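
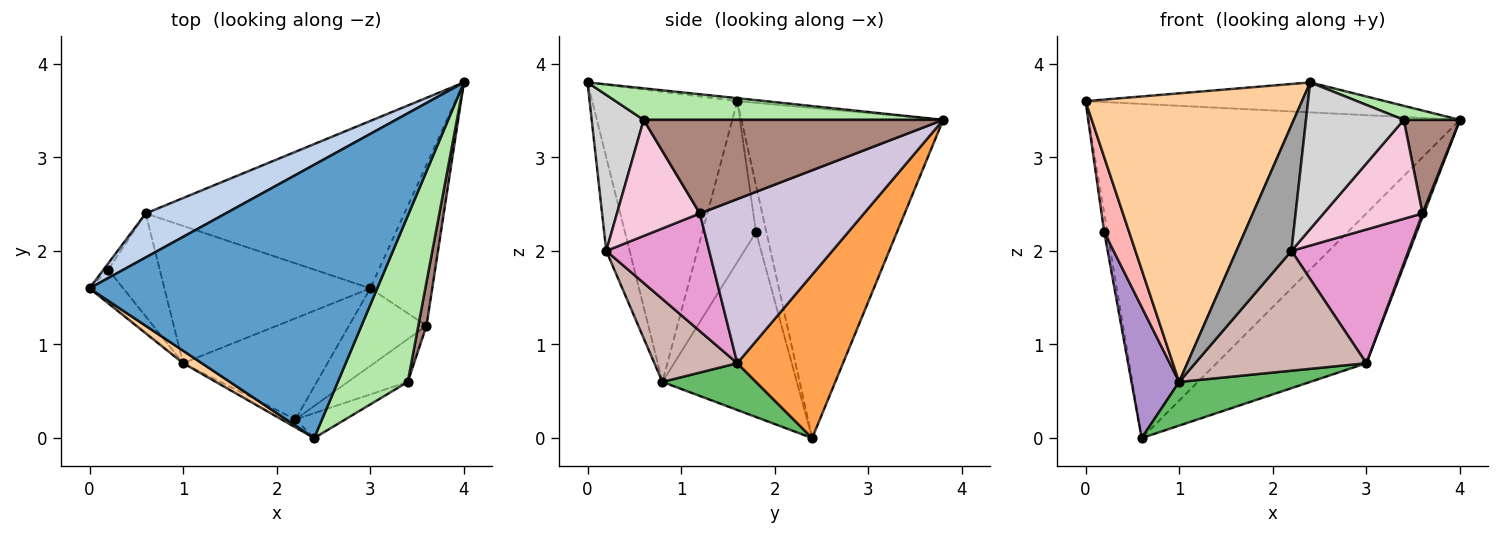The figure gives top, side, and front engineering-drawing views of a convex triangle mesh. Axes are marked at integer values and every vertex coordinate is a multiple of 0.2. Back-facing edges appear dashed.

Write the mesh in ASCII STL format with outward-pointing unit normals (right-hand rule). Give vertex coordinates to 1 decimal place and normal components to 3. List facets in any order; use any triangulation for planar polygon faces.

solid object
 facet normal -0.010 0.109 0.994
  outer loop
   vertex 2.4 0.0 3.8
   vertex 4.0 3.8 3.4
   vertex 0.0 1.6 3.6
  endloop
 endfacet
 facet normal -0.474 0.873 0.115
  outer loop
   vertex 0.6 2.4 0.0
   vertex 0.0 1.6 3.6
   vertex 4.0 3.8 3.4
  endloop
 endfacet
 facet normal 0.426 0.603 -0.674
  outer loop
   vertex 3.0 1.6 0.8
   vertex 0.6 2.4 0.0
   vertex 4.0 3.8 3.4
  endloop
 endfacet
 facet normal -0.556 -0.830 0.036
  outer loop
   vertex 1.0 0.8 0.6
   vertex 2.4 0.0 3.8
   vertex 0.0 1.6 3.6
  endloop
 endfacet
 facet normal 0.212 -0.296 -0.931
  outer loop
   vertex 1.0 0.8 0.6
   vertex 0.6 2.4 0.0
   vertex 3.0 1.6 0.8
  endloop
 endfacet
 facet normal 0.410 -0.077 0.909
  outer loop
   vertex 3.4 0.6 3.4
   vertex 4.0 3.8 3.4
   vertex 2.4 0.0 3.8
  endloop
 endfacet
 facet normal -0.953 0.286 -0.095
  outer loop
   vertex 0.2 1.8 2.2
   vertex 0.0 1.6 3.6
   vertex 0.6 2.4 0.0
  endloop
 endfacet
 facet normal -0.891 -0.414 -0.186
  outer loop
   vertex 0.2 1.8 2.2
   vertex 1.0 0.8 0.6
   vertex 0.0 1.6 3.6
  endloop
 endfacet
 facet normal -0.912 -0.323 -0.254
  outer loop
   vertex 0.2 1.8 2.2
   vertex 0.6 2.4 0.0
   vertex 1.0 0.8 0.6
  endloop
 endfacet
 facet normal 0.936 -0.008 -0.353
  outer loop
   vertex 3.6 1.2 2.4
   vertex 3.0 1.6 0.8
   vertex 4.0 3.8 3.4
  endloop
 endfacet
 facet normal 0.979 -0.184 0.086
  outer loop
   vertex 3.6 1.2 2.4
   vertex 4.0 3.8 3.4
   vertex 3.4 0.6 3.4
  endloop
 endfacet
 facet normal 0.347 -0.717 -0.605
  outer loop
   vertex 2.2 0.2 2.0
   vertex 1.0 0.8 0.6
   vertex 3.0 1.6 0.8
  endloop
 endfacet
 facet normal 0.606 -0.688 -0.399
  outer loop
   vertex 2.2 0.2 2.0
   vertex 3.0 1.6 0.8
   vertex 3.6 1.2 2.4
  endloop
 endfacet
 facet normal 0.610 -0.728 -0.315
  outer loop
   vertex 2.2 0.2 2.0
   vertex 3.6 1.2 2.4
   vertex 3.4 0.6 3.4
  endloop
 endfacet
 facet normal -0.391 -0.919 -0.059
  outer loop
   vertex 2.2 0.2 2.0
   vertex 2.4 0.0 3.8
   vertex 1.0 0.8 0.6
  endloop
 endfacet
 facet normal 0.464 -0.873 -0.149
  outer loop
   vertex 2.2 0.2 2.0
   vertex 3.4 0.6 3.4
   vertex 2.4 0.0 3.8
  endloop
 endfacet
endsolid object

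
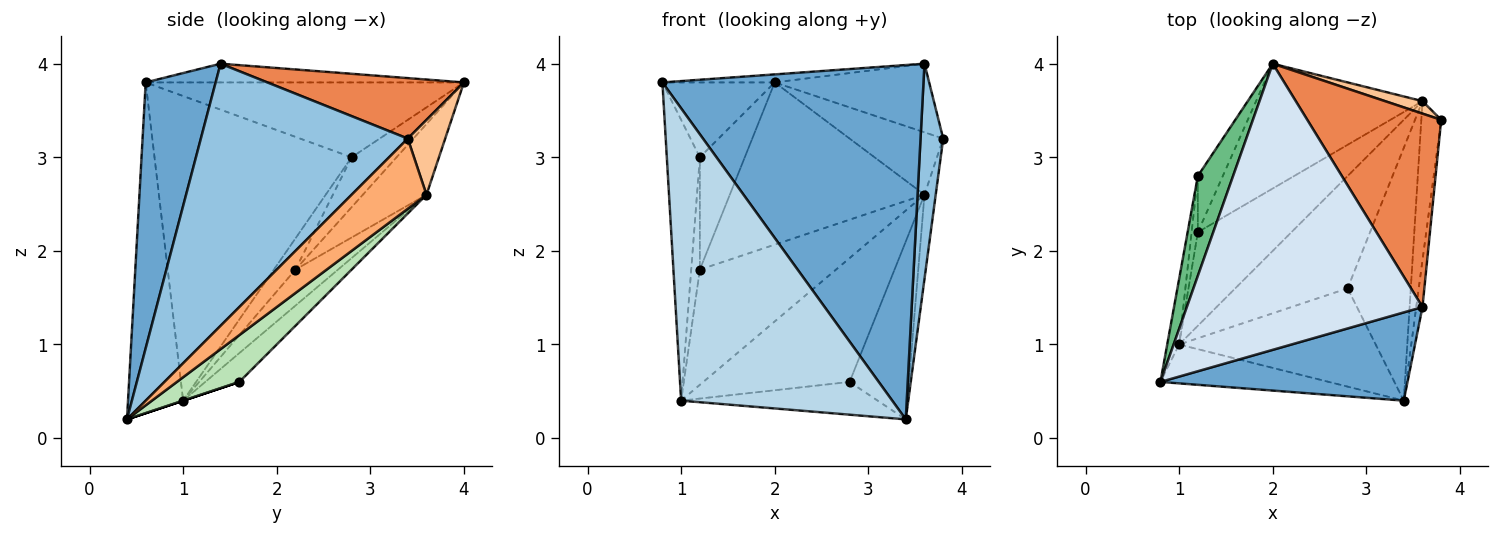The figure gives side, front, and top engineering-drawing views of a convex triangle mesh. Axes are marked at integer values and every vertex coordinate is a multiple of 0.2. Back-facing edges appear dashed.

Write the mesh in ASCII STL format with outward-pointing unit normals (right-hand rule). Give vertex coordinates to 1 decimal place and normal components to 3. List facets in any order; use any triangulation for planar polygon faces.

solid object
 facet normal 0.252 -0.939 0.234
  outer loop
   vertex 3.6 1.4 4.0
   vertex 0.8 0.6 3.8
   vertex 3.4 0.4 0.2
  endloop
 endfacet
 facet normal 0.994 -0.109 -0.024
  outer loop
   vertex 3.6 1.4 4.0
   vertex 3.4 0.4 0.2
   vertex 3.8 3.4 3.2
  endloop
 endfacet
 facet normal -0.251 -0.960 -0.128
  outer loop
   vertex 1.0 1.0 0.4
   vertex 3.4 0.4 0.2
   vertex 0.8 0.6 3.8
  endloop
 endfacet
 facet normal -0.079 0.028 0.996
  outer loop
   vertex 2.0 4.0 3.8
   vertex 0.8 0.6 3.8
   vertex 3.6 1.4 4.0
  endloop
 endfacet
 facet normal 0.392 0.308 0.867
  outer loop
   vertex 2.0 4.0 3.8
   vertex 3.6 1.4 4.0
   vertex 3.8 3.4 3.2
  endloop
 endfacet
 facet normal 0.952 0.143 -0.270
  outer loop
   vertex 3.6 3.6 2.6
   vertex 3.8 3.4 3.2
   vertex 3.4 0.4 0.2
  endloop
 endfacet
 facet normal 0.365 0.913 0.183
  outer loop
   vertex 3.6 3.6 2.6
   vertex 2.0 4.0 3.8
   vertex 3.8 3.4 3.2
  endloop
 endfacet
 facet normal -0.986 0.165 -0.039
  outer loop
   vertex 1.2 2.8 3.0
   vertex 1.0 1.0 0.4
   vertex 0.8 0.6 3.8
  endloop
 endfacet
 facet normal -0.862 0.304 0.406
  outer loop
   vertex 1.2 2.8 3.0
   vertex 0.8 0.6 3.8
   vertex 2.0 4.0 3.8
  endloop
 endfacet
 facet normal 0.000 0.316 -0.949
  outer loop
   vertex 2.8 1.6 0.6
   vertex 3.4 0.4 0.2
   vertex 1.0 1.0 0.4
  endloop
 endfacet
 facet normal 0.518 0.492 -0.699
  outer loop
   vertex 2.8 1.6 0.6
   vertex 3.6 3.6 2.6
   vertex 3.4 0.4 0.2
  endloop
 endfacet
 facet normal -0.170 0.730 -0.662
  outer loop
   vertex 2.8 1.6 0.6
   vertex 1.0 1.0 0.4
   vertex 3.6 3.6 2.6
  endloop
 endfacet
 facet normal -0.913 0.365 -0.183
  outer loop
   vertex 1.2 2.2 1.8
   vertex 1.0 1.0 0.4
   vertex 1.2 2.8 3.0
  endloop
 endfacet
 facet normal -0.667 0.667 -0.333
  outer loop
   vertex 1.2 2.2 1.8
   vertex 1.2 2.8 3.0
   vertex 2.0 4.0 3.8
  endloop
 endfacet
 facet normal -0.236 0.754 -0.613
  outer loop
   vertex 1.2 2.2 1.8
   vertex 3.6 3.6 2.6
   vertex 1.0 1.0 0.4
  endloop
 endfacet
 facet normal -0.251 0.767 -0.590
  outer loop
   vertex 1.2 2.2 1.8
   vertex 2.0 4.0 3.8
   vertex 3.6 3.6 2.6
  endloop
 endfacet
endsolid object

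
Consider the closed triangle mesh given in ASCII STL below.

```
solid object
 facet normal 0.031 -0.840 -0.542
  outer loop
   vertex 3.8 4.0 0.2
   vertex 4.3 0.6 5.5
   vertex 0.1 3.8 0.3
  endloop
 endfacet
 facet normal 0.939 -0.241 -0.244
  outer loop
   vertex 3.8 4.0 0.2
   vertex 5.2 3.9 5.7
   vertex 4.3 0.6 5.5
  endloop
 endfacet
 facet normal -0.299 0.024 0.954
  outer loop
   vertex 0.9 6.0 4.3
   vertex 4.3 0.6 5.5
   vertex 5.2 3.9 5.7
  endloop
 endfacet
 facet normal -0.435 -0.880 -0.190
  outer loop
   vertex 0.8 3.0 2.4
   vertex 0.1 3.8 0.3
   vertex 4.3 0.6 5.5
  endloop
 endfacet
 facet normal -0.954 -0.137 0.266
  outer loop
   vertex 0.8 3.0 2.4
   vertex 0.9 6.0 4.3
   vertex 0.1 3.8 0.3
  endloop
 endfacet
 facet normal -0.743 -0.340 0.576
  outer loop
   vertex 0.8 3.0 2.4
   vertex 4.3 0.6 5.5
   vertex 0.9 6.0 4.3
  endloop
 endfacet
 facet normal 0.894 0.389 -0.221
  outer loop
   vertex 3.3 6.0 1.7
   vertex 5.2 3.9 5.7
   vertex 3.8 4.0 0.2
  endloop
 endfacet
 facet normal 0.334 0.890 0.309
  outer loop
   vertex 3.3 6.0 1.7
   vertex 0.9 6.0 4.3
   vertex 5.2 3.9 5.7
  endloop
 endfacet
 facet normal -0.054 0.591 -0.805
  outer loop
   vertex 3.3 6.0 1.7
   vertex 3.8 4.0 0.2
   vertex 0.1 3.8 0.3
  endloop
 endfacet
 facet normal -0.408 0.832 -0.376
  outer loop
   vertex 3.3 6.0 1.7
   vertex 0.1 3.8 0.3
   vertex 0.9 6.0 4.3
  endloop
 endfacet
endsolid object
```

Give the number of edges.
15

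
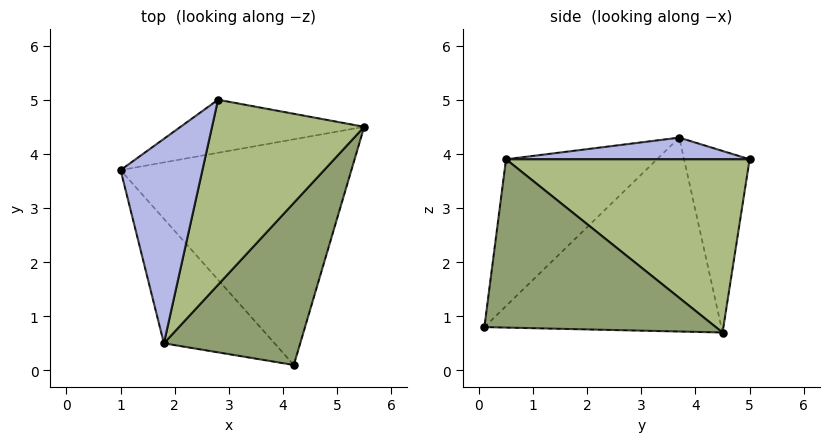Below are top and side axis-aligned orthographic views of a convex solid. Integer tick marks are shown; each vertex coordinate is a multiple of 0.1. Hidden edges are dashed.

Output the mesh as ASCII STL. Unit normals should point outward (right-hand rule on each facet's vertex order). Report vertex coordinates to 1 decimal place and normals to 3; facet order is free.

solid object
 facet normal -0.634 0.170 -0.755
  outer loop
   vertex 4.2 0.1 0.8
   vertex 1.0 3.7 4.3
   vertex 5.5 4.5 0.7
  endloop
 endfacet
 facet normal -0.561 0.602 -0.568
  outer loop
   vertex 2.8 5.0 3.9
   vertex 5.5 4.5 0.7
   vertex 1.0 3.7 4.3
  endloop
 endfacet
 facet normal -0.792 -0.123 -0.597
  outer loop
   vertex 1.8 0.5 3.9
   vertex 1.0 3.7 4.3
   vertex 4.2 0.1 0.8
  endloop
 endfacet
 facet normal 0.255 -0.057 0.965
  outer loop
   vertex 1.8 0.5 3.9
   vertex 2.8 5.0 3.9
   vertex 1.0 3.7 4.3
  endloop
 endfacet
 facet normal 0.760 -0.210 0.615
  outer loop
   vertex 1.8 0.5 3.9
   vertex 4.2 0.1 0.8
   vertex 5.5 4.5 0.7
  endloop
 endfacet
 facet normal 0.741 -0.165 0.651
  outer loop
   vertex 1.8 0.5 3.9
   vertex 5.5 4.5 0.7
   vertex 2.8 5.0 3.9
  endloop
 endfacet
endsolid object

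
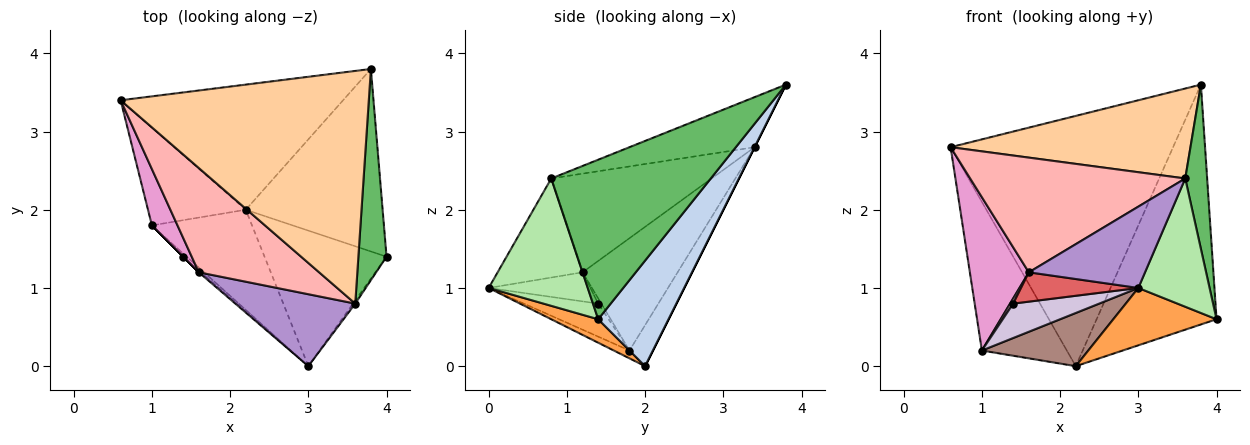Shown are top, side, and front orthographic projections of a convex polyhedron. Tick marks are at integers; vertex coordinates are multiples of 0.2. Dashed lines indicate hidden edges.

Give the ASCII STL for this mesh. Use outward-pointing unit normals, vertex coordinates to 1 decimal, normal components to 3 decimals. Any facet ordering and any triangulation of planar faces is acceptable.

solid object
 facet normal 0.000 0.894 -0.447
  outer loop
   vertex 2.2 2.0 0.0
   vertex 0.6 3.4 2.8
   vertex 3.8 3.8 3.6
  endloop
 endfacet
 facet normal 0.423 0.721 -0.549
  outer loop
   vertex 2.2 2.0 0.0
   vertex 3.8 3.8 3.6
   vertex 4.0 1.4 0.6
  endloop
 endfacet
 facet normal 0.174 -0.384 -0.907
  outer loop
   vertex 2.2 2.0 0.0
   vertex 4.0 1.4 0.6
   vertex 3.0 0.0 1.0
  endloop
 endfacet
 facet normal -0.185 -0.354 0.917
  outer loop
   vertex 3.6 0.8 2.4
   vertex 3.8 3.8 3.6
   vertex 0.6 3.4 2.8
  endloop
 endfacet
 facet normal 0.976 -0.134 0.172
  outer loop
   vertex 3.6 0.8 2.4
   vertex 4.0 1.4 0.6
   vertex 3.8 3.8 3.6
  endloop
 endfacet
 facet normal 0.812 -0.584 -0.014
  outer loop
   vertex 3.6 0.8 2.4
   vertex 3.0 0.0 1.0
   vertex 4.0 1.4 0.6
  endloop
 endfacet
 facet normal -0.654 -0.755 -0.050
  outer loop
   vertex 1.6 1.2 1.2
   vertex 1.4 1.4 0.8
   vertex 3.0 0.0 1.0
  endloop
 endfacet
 facet normal -0.483 -0.648 0.589
  outer loop
   vertex 1.6 1.2 1.2
   vertex 3.6 0.8 2.4
   vertex 0.6 3.4 2.8
  endloop
 endfacet
 facet normal -0.480 -0.657 0.581
  outer loop
   vertex 1.6 1.2 1.2
   vertex 3.0 0.0 1.0
   vertex 3.6 0.8 2.4
  endloop
 endfacet
 facet normal -0.652 -0.755 -0.069
  outer loop
   vertex 1.0 1.8 0.2
   vertex 3.0 0.0 1.0
   vertex 1.4 1.4 0.8
  endloop
 endfacet
 facet normal -0.069 -0.468 -0.881
  outer loop
   vertex 1.0 1.8 0.2
   vertex 2.2 2.0 0.0
   vertex 3.0 0.0 1.0
  endloop
 endfacet
 facet normal -0.225 0.814 -0.536
  outer loop
   vertex 1.0 1.8 0.2
   vertex 0.6 3.4 2.8
   vertex 2.2 2.0 0.0
  endloop
 endfacet
 facet normal -0.834 -0.517 0.190
  outer loop
   vertex 1.0 1.8 0.2
   vertex 1.6 1.2 1.2
   vertex 0.6 3.4 2.8
  endloop
 endfacet
 facet normal -0.707 -0.707 0.000
  outer loop
   vertex 1.0 1.8 0.2
   vertex 1.4 1.4 0.8
   vertex 1.6 1.2 1.2
  endloop
 endfacet
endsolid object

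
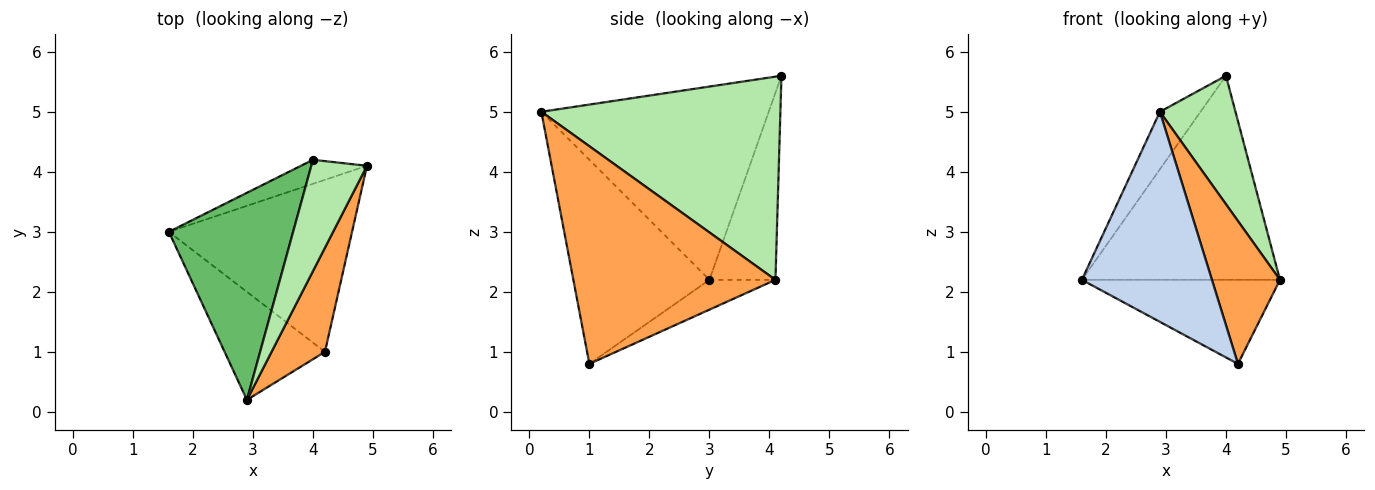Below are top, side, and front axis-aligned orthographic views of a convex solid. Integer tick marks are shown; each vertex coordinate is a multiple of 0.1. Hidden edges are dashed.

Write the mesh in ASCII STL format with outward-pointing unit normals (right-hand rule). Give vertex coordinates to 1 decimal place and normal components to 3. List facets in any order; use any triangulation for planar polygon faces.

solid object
 facet normal -0.145 0.434 -0.889
  outer loop
   vertex 4.2 1.0 0.8
   vertex 1.6 3.0 2.2
   vertex 4.9 4.1 2.2
  endloop
 endfacet
 facet normal -0.681 -0.651 -0.335
  outer loop
   vertex 4.2 1.0 0.8
   vertex 2.9 0.2 5.0
   vertex 1.6 3.0 2.2
  endloop
 endfacet
 facet normal 0.923 -0.311 0.227
  outer loop
   vertex 4.2 1.0 0.8
   vertex 4.9 4.1 2.2
   vertex 2.9 0.2 5.0
  endloop
 endfacet
 facet normal -0.314 0.943 -0.111
  outer loop
   vertex 4.0 4.2 5.6
   vertex 4.9 4.1 2.2
   vertex 1.6 3.0 2.2
  endloop
 endfacet
 facet normal -0.832 0.149 0.535
  outer loop
   vertex 4.0 4.2 5.6
   vertex 1.6 3.0 2.2
   vertex 2.9 0.2 5.0
  endloop
 endfacet
 facet normal 0.923 -0.292 0.253
  outer loop
   vertex 4.0 4.2 5.6
   vertex 2.9 0.2 5.0
   vertex 4.9 4.1 2.2
  endloop
 endfacet
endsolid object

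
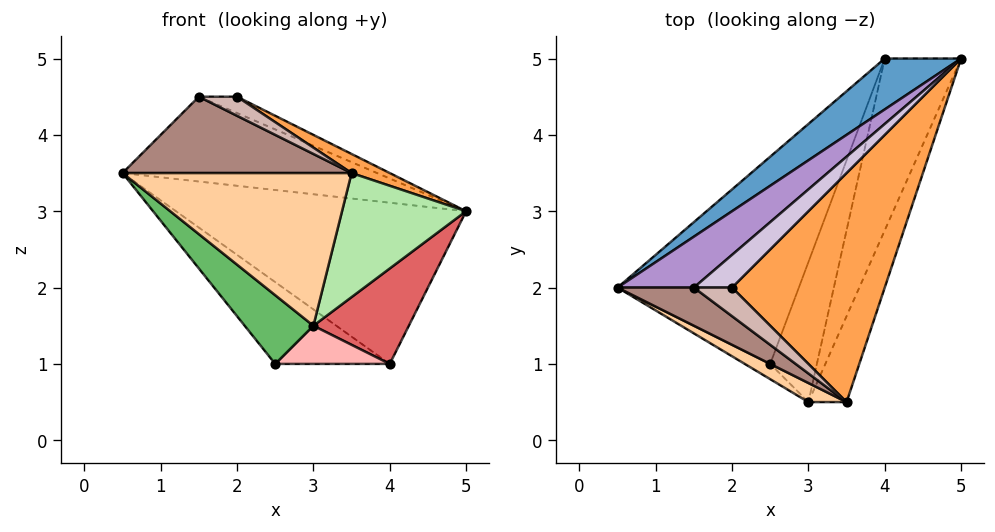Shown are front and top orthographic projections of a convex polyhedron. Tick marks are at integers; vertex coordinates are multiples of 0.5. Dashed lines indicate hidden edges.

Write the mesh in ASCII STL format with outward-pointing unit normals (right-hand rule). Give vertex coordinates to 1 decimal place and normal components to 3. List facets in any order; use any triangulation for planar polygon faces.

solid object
 facet normal -0.516 0.817 0.258
  outer loop
   vertex 4.0 5.0 1.0
   vertex 0.5 2.0 3.5
   vertex 5.0 5.0 3.0
  endloop
 endfacet
 facet normal -0.700 0.262 -0.665
  outer loop
   vertex 4.0 5.0 1.0
   vertex 2.5 1.0 1.0
   vertex 0.5 2.0 3.5
  endloop
 endfacet
 facet normal 0.503 -0.072 0.862
  outer loop
   vertex 2.0 2.0 4.5
   vertex 3.5 0.5 3.5
   vertex 5.0 5.0 3.0
  endloop
 endfacet
 facet normal -0.444 -0.889 0.111
  outer loop
   vertex 3.0 0.5 1.5
   vertex 3.5 0.5 3.5
   vertex 0.5 2.0 3.5
  endloop
 endfacet
 facet normal -0.605 -0.777 -0.173
  outer loop
   vertex 3.0 0.5 1.5
   vertex 0.5 2.0 3.5
   vertex 2.5 1.0 1.0
  endloop
 endfacet
 facet normal 0.916 -0.331 -0.229
  outer loop
   vertex 3.0 0.5 1.5
   vertex 5.0 5.0 3.0
   vertex 3.5 0.5 3.5
  endloop
 endfacet
 facet normal 0.868 -0.241 -0.434
  outer loop
   vertex 3.0 0.5 1.5
   vertex 4.0 5.0 1.0
   vertex 5.0 5.0 3.0
  endloop
 endfacet
 facet normal 0.574 -0.215 -0.790
  outer loop
   vertex 3.0 0.5 1.5
   vertex 2.5 1.0 1.0
   vertex 4.0 5.0 1.0
  endloop
 endfacet
 facet normal -0.457 0.762 0.457
  outer loop
   vertex 1.5 2.0 4.5
   vertex 5.0 5.0 3.0
   vertex 0.5 2.0 3.5
  endloop
 endfacet
 facet normal 0.000 0.447 0.894
  outer loop
   vertex 1.5 2.0 4.5
   vertex 2.0 2.0 4.5
   vertex 5.0 5.0 3.0
  endloop
 endfacet
 facet normal -0.408 -0.816 0.408
  outer loop
   vertex 1.5 2.0 4.5
   vertex 0.5 2.0 3.5
   vertex 3.5 0.5 3.5
  endloop
 endfacet
 facet normal 0.000 -0.555 0.832
  outer loop
   vertex 1.5 2.0 4.5
   vertex 3.5 0.5 3.5
   vertex 2.0 2.0 4.5
  endloop
 endfacet
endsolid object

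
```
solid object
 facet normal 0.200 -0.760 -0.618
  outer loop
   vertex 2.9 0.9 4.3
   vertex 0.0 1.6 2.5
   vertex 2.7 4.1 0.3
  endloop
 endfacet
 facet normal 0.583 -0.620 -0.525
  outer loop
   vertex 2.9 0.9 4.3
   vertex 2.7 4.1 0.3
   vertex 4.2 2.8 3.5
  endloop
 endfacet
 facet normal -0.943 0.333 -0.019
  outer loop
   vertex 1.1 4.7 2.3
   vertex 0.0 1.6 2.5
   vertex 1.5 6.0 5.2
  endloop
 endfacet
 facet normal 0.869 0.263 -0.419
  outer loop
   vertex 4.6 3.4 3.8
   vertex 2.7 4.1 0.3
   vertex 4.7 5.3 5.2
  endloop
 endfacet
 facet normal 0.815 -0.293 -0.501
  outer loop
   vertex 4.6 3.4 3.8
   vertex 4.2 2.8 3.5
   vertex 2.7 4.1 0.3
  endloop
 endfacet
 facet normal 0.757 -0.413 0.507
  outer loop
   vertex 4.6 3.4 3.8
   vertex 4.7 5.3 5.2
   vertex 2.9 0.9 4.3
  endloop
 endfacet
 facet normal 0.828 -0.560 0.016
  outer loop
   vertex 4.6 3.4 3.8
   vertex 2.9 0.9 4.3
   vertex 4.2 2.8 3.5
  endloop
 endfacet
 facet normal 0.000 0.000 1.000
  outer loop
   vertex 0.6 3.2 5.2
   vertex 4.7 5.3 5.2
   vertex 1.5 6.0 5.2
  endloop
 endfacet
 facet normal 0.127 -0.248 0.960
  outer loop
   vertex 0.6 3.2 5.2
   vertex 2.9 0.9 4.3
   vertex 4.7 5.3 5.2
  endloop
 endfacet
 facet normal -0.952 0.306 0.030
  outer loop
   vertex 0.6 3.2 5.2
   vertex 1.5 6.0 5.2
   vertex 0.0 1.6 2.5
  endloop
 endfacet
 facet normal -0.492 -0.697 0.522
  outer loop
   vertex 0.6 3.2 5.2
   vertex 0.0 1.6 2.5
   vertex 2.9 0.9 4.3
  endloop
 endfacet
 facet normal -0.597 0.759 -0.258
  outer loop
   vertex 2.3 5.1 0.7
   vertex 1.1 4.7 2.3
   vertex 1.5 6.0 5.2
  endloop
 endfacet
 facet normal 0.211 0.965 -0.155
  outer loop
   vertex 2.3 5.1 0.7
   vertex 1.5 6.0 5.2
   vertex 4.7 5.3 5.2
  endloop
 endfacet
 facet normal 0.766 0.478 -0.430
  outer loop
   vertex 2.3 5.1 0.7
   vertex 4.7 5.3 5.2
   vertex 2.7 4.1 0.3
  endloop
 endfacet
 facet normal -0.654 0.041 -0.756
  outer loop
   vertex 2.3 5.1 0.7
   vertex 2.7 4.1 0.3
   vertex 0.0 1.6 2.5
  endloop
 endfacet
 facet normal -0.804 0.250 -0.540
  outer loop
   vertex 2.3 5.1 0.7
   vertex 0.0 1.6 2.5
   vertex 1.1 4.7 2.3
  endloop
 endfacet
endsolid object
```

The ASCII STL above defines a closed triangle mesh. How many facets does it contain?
16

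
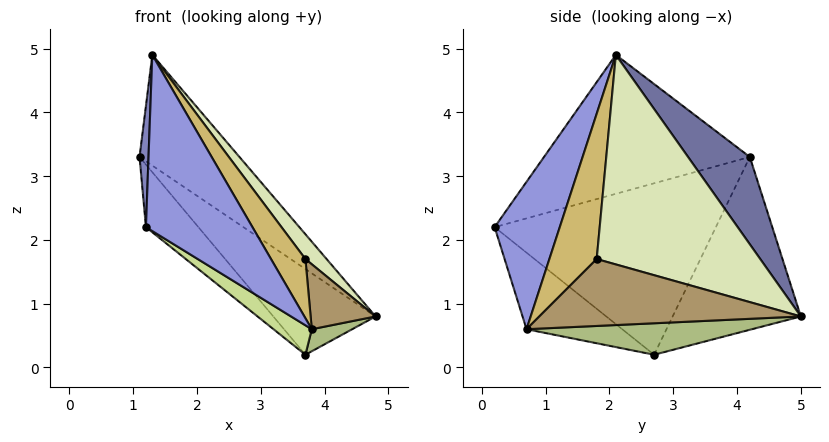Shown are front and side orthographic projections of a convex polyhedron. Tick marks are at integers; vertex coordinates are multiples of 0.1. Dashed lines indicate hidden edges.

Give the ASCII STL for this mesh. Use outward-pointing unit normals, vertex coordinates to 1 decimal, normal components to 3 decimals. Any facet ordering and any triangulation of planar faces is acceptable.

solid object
 facet normal 0.363 0.586 0.724
  outer loop
   vertex 1.3 2.1 4.9
   vertex 4.8 5.0 0.8
   vertex 1.1 4.2 3.3
  endloop
 endfacet
 facet normal -0.997 -0.043 0.068
  outer loop
   vertex 1.3 2.1 4.9
   vertex 1.1 4.2 3.3
   vertex 1.2 0.2 2.2
  endloop
 endfacet
 facet normal 0.451 -0.738 0.502
  outer loop
   vertex 3.8 0.7 0.6
   vertex 1.3 2.1 4.9
   vertex 1.2 0.2 2.2
  endloop
 endfacet
 facet normal -0.565 0.450 -0.692
  outer loop
   vertex 3.7 2.7 0.2
   vertex 1.1 4.2 3.3
   vertex 4.8 5.0 0.8
  endloop
 endfacet
 facet normal -0.713 0.169 -0.680
  outer loop
   vertex 3.7 2.7 0.2
   vertex 1.2 0.2 2.2
   vertex 1.1 4.2 3.3
  endloop
 endfacet
 facet normal 0.653 -0.117 -0.748
  outer loop
   vertex 3.7 2.7 0.2
   vertex 4.8 5.0 0.8
   vertex 3.8 0.7 0.6
  endloop
 endfacet
 facet normal -0.487 -0.195 -0.852
  outer loop
   vertex 3.7 2.7 0.2
   vertex 3.8 0.7 0.6
   vertex 1.2 0.2 2.2
  endloop
 endfacet
 facet normal 0.791 -0.102 0.603
  outer loop
   vertex 3.7 1.8 1.7
   vertex 4.8 5.0 0.8
   vertex 1.3 2.1 4.9
  endloop
 endfacet
 facet normal 0.922 -0.229 0.313
  outer loop
   vertex 3.7 1.8 1.7
   vertex 3.8 0.7 0.6
   vertex 4.8 5.0 0.8
  endloop
 endfacet
 facet normal 0.674 -0.491 0.552
  outer loop
   vertex 3.7 1.8 1.7
   vertex 1.3 2.1 4.9
   vertex 3.8 0.7 0.6
  endloop
 endfacet
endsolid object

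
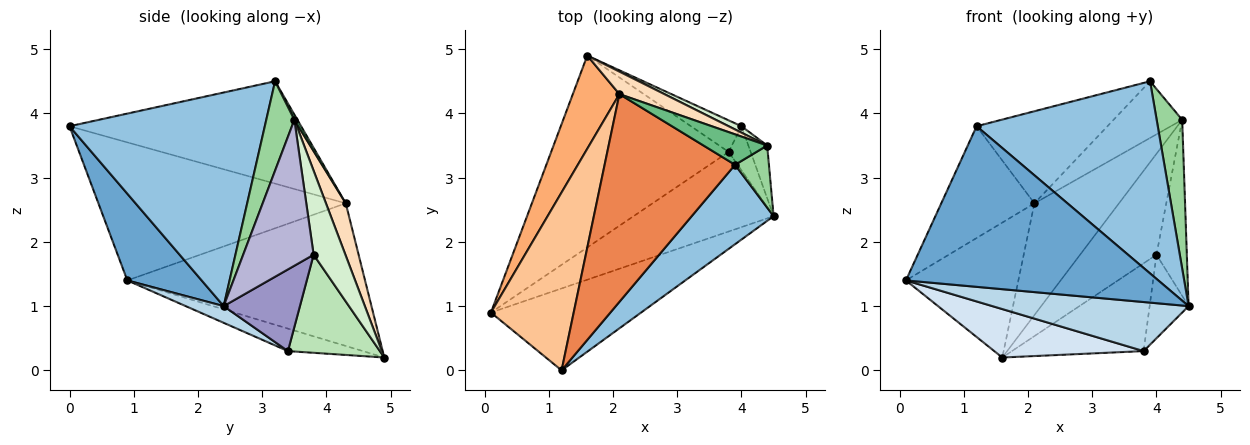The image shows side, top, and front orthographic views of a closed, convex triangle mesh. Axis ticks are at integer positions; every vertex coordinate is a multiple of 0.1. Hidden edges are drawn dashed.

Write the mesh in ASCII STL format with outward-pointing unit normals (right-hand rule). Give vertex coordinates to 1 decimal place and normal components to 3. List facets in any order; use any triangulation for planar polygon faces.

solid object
 facet normal 0.254 -0.862 -0.439
  outer loop
   vertex 1.2 0.0 3.8
   vertex 0.1 0.9 1.4
   vertex 4.5 2.4 1.0
  endloop
 endfacet
 facet normal 0.706 -0.655 0.271
  outer loop
   vertex 1.2 0.0 3.8
   vertex 4.5 2.4 1.0
   vertex 3.9 3.2 4.5
  endloop
 endfacet
 facet normal 0.101 -0.522 -0.847
  outer loop
   vertex 3.8 3.4 0.3
   vertex 4.5 2.4 1.0
   vertex 0.1 0.9 1.4
  endloop
 endfacet
 facet normal -0.122 -0.243 -0.962
  outer loop
   vertex 3.8 3.4 0.3
   vertex 0.1 0.9 1.4
   vertex 1.6 4.9 0.2
  endloop
 endfacet
 facet normal -0.583 0.329 0.743
  outer loop
   vertex 2.1 4.3 2.6
   vertex 1.2 0.0 3.8
   vertex 3.9 3.2 4.5
  endloop
 endfacet
 facet normal -0.867 0.410 0.283
  outer loop
   vertex 2.1 4.3 2.6
   vertex 1.6 4.9 0.2
   vertex 0.1 0.9 1.4
  endloop
 endfacet
 facet normal -0.816 0.307 0.489
  outer loop
   vertex 2.1 4.3 2.6
   vertex 0.1 0.9 1.4
   vertex 1.2 0.0 3.8
  endloop
 endfacet
 facet normal 0.224 0.956 0.192
  outer loop
   vertex 4.4 3.5 3.9
   vertex 1.6 4.9 0.2
   vertex 2.1 4.3 2.6
  endloop
 endfacet
 facet normal 0.039 0.880 0.473
  outer loop
   vertex 4.4 3.5 3.9
   vertex 2.1 4.3 2.6
   vertex 3.9 3.2 4.5
  endloop
 endfacet
 facet normal 0.713 -0.647 0.270
  outer loop
   vertex 4.4 3.5 3.9
   vertex 3.9 3.2 4.5
   vertex 4.5 2.4 1.0
  endloop
 endfacet
 facet normal 0.549 0.786 -0.283
  outer loop
   vertex 4.0 3.8 1.8
   vertex 3.8 3.4 0.3
   vertex 1.6 4.9 0.2
  endloop
 endfacet
 facet normal 0.383 0.922 0.059
  outer loop
   vertex 4.0 3.8 1.8
   vertex 1.6 4.9 0.2
   vertex 4.4 3.5 3.9
  endloop
 endfacet
 facet normal 0.866 0.443 -0.233
  outer loop
   vertex 4.0 3.8 1.8
   vertex 4.5 2.4 1.0
   vertex 3.8 3.4 0.3
  endloop
 endfacet
 facet normal 0.912 0.393 -0.118
  outer loop
   vertex 4.0 3.8 1.8
   vertex 4.4 3.5 3.9
   vertex 4.5 2.4 1.0
  endloop
 endfacet
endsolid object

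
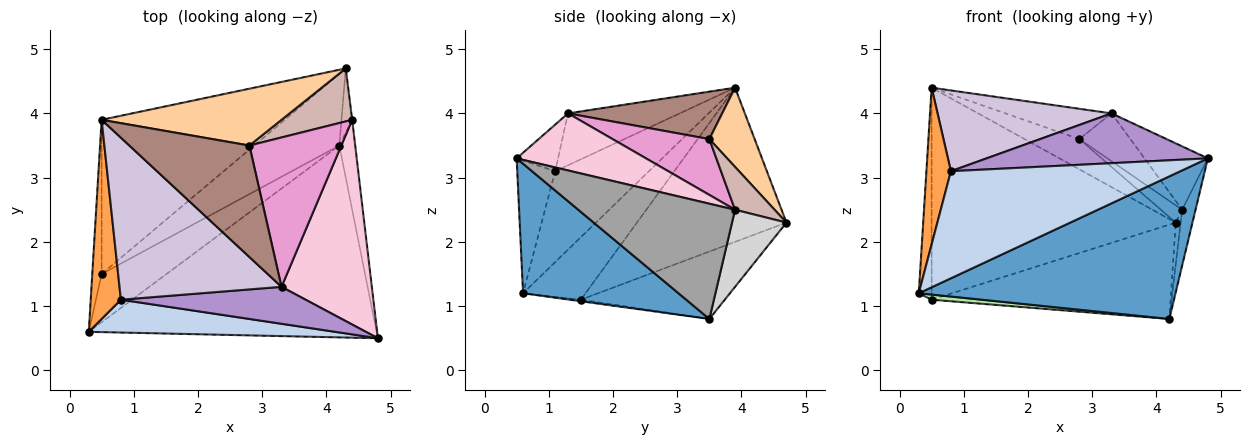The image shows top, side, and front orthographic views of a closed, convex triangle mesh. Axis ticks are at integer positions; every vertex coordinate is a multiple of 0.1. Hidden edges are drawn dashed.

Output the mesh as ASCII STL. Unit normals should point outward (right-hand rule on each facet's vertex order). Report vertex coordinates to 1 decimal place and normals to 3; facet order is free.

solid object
 facet normal 0.340 -0.561 -0.755
  outer loop
   vertex 4.2 3.5 0.8
   vertex 4.8 0.5 3.3
   vertex 0.3 0.6 1.2
  endloop
 endfacet
 facet normal -0.156 -0.944 0.290
  outer loop
   vertex 0.8 1.1 3.1
   vertex 0.3 0.6 1.2
   vertex 4.8 0.5 3.3
  endloop
 endfacet
 facet normal -0.921 -0.241 0.306
  outer loop
   vertex 0.8 1.1 3.1
   vertex 0.5 3.9 4.4
   vertex 0.3 0.6 1.2
  endloop
 endfacet
 facet normal 0.362 0.438 0.823
  outer loop
   vertex 2.8 3.5 3.6
   vertex 4.3 4.7 2.3
   vertex 0.5 3.9 4.4
  endloop
 endfacet
 facet normal -0.969 0.199 -0.145
  outer loop
   vertex 0.5 1.5 1.1
   vertex 0.3 0.6 1.2
   vertex 0.5 3.9 4.4
  endloop
 endfacet
 facet normal -0.024 -0.105 -0.994
  outer loop
   vertex 0.5 1.5 1.1
   vertex 4.2 3.5 0.8
   vertex 0.3 0.6 1.2
  endloop
 endfacet
 facet normal -0.444 0.725 -0.527
  outer loop
   vertex 0.5 1.5 1.1
   vertex 0.5 3.9 4.4
   vertex 4.3 4.7 2.3
  endloop
 endfacet
 facet normal -0.432 0.718 -0.546
  outer loop
   vertex 0.5 1.5 1.1
   vertex 4.3 4.7 2.3
   vertex 4.2 3.5 0.8
  endloop
 endfacet
 facet normal -0.149 -0.794 0.589
  outer loop
   vertex 3.3 1.3 4.0
   vertex 0.8 1.1 3.1
   vertex 4.8 0.5 3.3
  endloop
 endfacet
 facet normal -0.275 -0.429 0.860
  outer loop
   vertex 3.3 1.3 4.0
   vertex 0.5 3.9 4.4
   vertex 0.8 1.1 3.1
  endloop
 endfacet
 facet normal 0.356 0.245 0.902
  outer loop
   vertex 3.3 1.3 4.0
   vertex 2.8 3.5 3.6
   vertex 0.5 3.9 4.4
  endloop
 endfacet
 facet normal 0.499 0.268 0.824
  outer loop
   vertex 4.4 3.9 2.5
   vertex 4.3 4.7 2.3
   vertex 2.8 3.5 3.6
  endloop
 endfacet
 facet normal 0.501 0.264 0.824
  outer loop
   vertex 4.4 3.9 2.5
   vertex 2.8 3.5 3.6
   vertex 3.3 1.3 4.0
  endloop
 endfacet
 facet normal 0.517 0.253 0.818
  outer loop
   vertex 4.4 3.9 2.5
   vertex 3.3 1.3 4.0
   vertex 4.8 0.5 3.3
  endloop
 endfacet
 facet normal 0.987 0.084 -0.136
  outer loop
   vertex 4.4 3.9 2.5
   vertex 4.8 0.5 3.3
   vertex 4.2 3.5 0.8
  endloop
 endfacet
 facet normal 0.987 0.089 -0.137
  outer loop
   vertex 4.4 3.9 2.5
   vertex 4.2 3.5 0.8
   vertex 4.3 4.7 2.3
  endloop
 endfacet
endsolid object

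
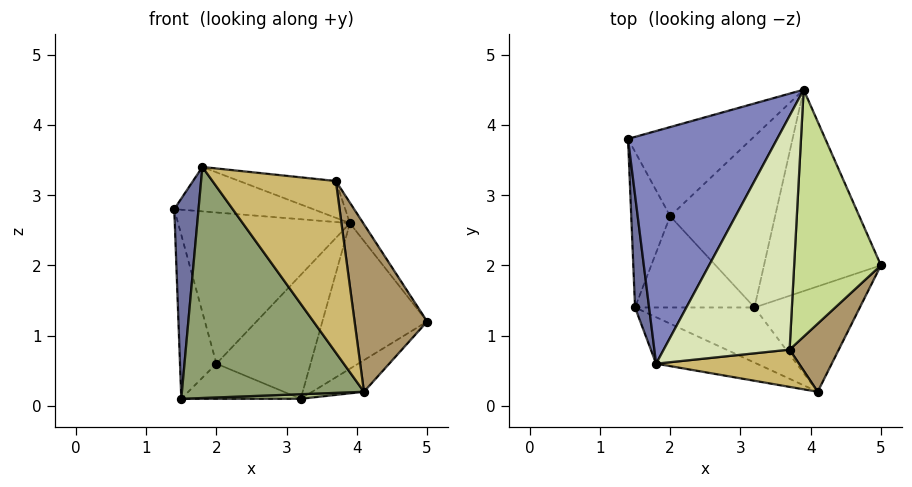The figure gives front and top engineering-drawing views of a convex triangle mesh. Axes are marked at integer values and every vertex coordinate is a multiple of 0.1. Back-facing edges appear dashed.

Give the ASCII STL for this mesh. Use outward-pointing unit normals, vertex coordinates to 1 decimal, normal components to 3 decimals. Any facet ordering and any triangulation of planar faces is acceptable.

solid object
 facet normal -0.992 -0.112 0.063
  outer loop
   vertex 1.5 1.4 0.1
   vertex 1.8 0.6 3.4
   vertex 1.4 3.8 2.8
  endloop
 endfacet
 facet normal 0.026 0.187 0.982
  outer loop
   vertex 3.9 4.5 2.6
   vertex 1.4 3.8 2.8
   vertex 1.8 0.6 3.4
  endloop
 endfacet
 facet normal 0.287 0.561 -0.776
  outer loop
   vertex 3.9 4.5 2.6
   vertex 5.0 2.0 1.2
   vertex 3.2 1.4 0.1
  endloop
 endfacet
 facet normal 0.440 0.258 -0.860
  outer loop
   vertex 4.1 0.2 0.2
   vertex 3.2 1.4 0.1
   vertex 5.0 2.0 1.2
  endloop
 endfacet
 facet normal -0.406 -0.896 -0.180
  outer loop
   vertex 4.1 0.2 0.2
   vertex 1.8 0.6 3.4
   vertex 1.5 1.4 0.1
  endloop
 endfacet
 facet normal 0.000 -0.083 -0.997
  outer loop
   vertex 4.1 0.2 0.2
   vertex 1.5 1.4 0.1
   vertex 3.2 1.4 0.1
  endloop
 endfacet
 facet normal 0.824 0.047 0.564
  outer loop
   vertex 3.7 0.8 3.2
   vertex 5.0 2.0 1.2
   vertex 3.9 4.5 2.6
  endloop
 endfacet
 facet normal 0.087 0.155 0.984
  outer loop
   vertex 3.7 0.8 3.2
   vertex 3.9 4.5 2.6
   vertex 1.8 0.6 3.4
  endloop
 endfacet
 facet normal 0.820 -0.530 0.215
  outer loop
   vertex 3.7 0.8 3.2
   vertex 4.1 0.2 0.2
   vertex 5.0 2.0 1.2
  endloop
 endfacet
 facet normal 0.124 -0.970 0.210
  outer loop
   vertex 3.7 0.8 3.2
   vertex 1.8 0.6 3.4
   vertex 4.1 0.2 0.2
  endloop
 endfacet
 facet normal 0.000 0.359 -0.933
  outer loop
   vertex 2.0 2.7 0.6
   vertex 3.2 1.4 0.1
   vertex 1.5 1.4 0.1
  endloop
 endfacet
 facet normal 0.285 0.562 -0.777
  outer loop
   vertex 2.0 2.7 0.6
   vertex 3.9 4.5 2.6
   vertex 3.2 1.4 0.1
  endloop
 endfacet
 facet normal -0.767 0.465 -0.442
  outer loop
   vertex 2.0 2.7 0.6
   vertex 1.5 1.4 0.1
   vertex 1.4 3.8 2.8
  endloop
 endfacet
 facet normal -0.271 0.829 -0.489
  outer loop
   vertex 2.0 2.7 0.6
   vertex 1.4 3.8 2.8
   vertex 3.9 4.5 2.6
  endloop
 endfacet
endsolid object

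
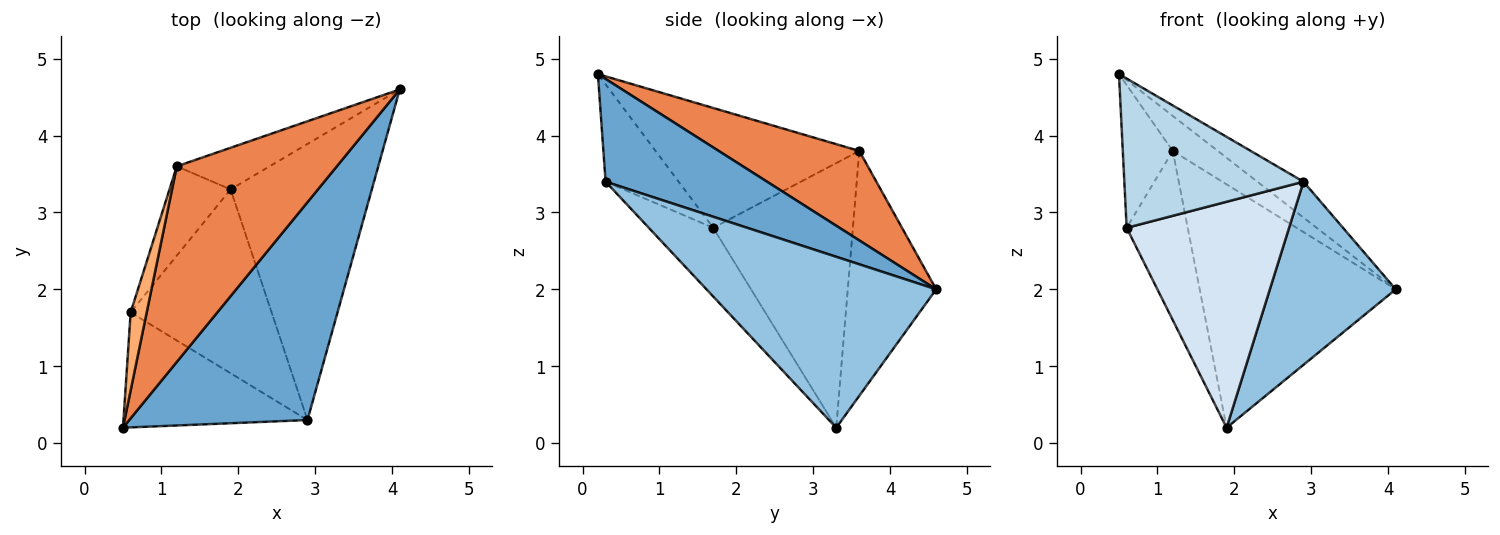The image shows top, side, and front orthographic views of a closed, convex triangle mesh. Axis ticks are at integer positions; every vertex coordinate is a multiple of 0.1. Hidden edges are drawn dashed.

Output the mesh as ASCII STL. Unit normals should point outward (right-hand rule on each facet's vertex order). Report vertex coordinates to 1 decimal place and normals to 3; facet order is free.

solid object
 facet normal 0.494 0.141 0.858
  outer loop
   vertex 2.9 0.3 3.4
   vertex 4.1 4.6 2.0
   vertex 0.5 0.2 4.8
  endloop
 endfacet
 facet normal 0.710 -0.389 -0.587
  outer loop
   vertex 2.9 0.3 3.4
   vertex 1.9 3.3 0.2
   vertex 4.1 4.6 2.0
  endloop
 endfacet
 facet normal -0.307 -0.754 -0.581
  outer loop
   vertex 2.9 0.3 3.4
   vertex 0.5 0.2 4.8
   vertex 0.6 1.7 2.8
  endloop
 endfacet
 facet normal -0.294 -0.741 -0.603
  outer loop
   vertex 2.9 0.3 3.4
   vertex 0.6 1.7 2.8
   vertex 1.9 3.3 0.2
  endloop
 endfacet
 facet normal 0.482 0.154 0.862
  outer loop
   vertex 1.2 3.6 3.8
   vertex 0.5 0.2 4.8
   vertex 4.1 4.6 2.0
  endloop
 endfacet
 facet normal -0.963 0.236 0.129
  outer loop
   vertex 1.2 3.6 3.8
   vertex 0.6 1.7 2.8
   vertex 0.5 0.2 4.8
  endloop
 endfacet
 facet normal -0.406 0.901 -0.154
  outer loop
   vertex 1.2 3.6 3.8
   vertex 4.1 4.6 2.0
   vertex 1.9 3.3 0.2
  endloop
 endfacet
 facet normal -0.896 0.392 -0.207
  outer loop
   vertex 1.2 3.6 3.8
   vertex 1.9 3.3 0.2
   vertex 0.6 1.7 2.8
  endloop
 endfacet
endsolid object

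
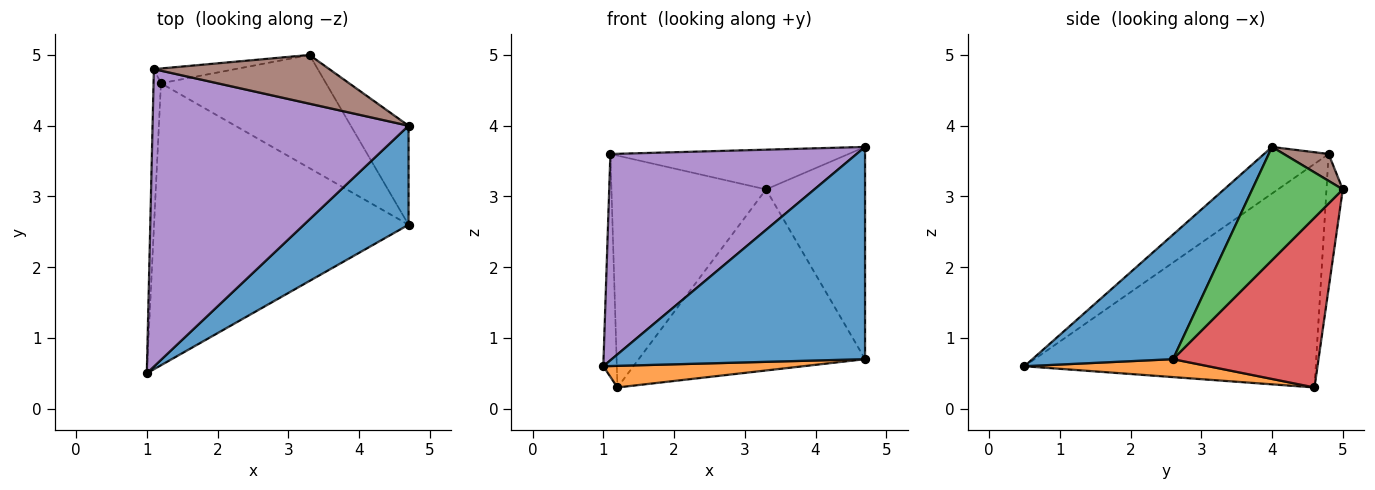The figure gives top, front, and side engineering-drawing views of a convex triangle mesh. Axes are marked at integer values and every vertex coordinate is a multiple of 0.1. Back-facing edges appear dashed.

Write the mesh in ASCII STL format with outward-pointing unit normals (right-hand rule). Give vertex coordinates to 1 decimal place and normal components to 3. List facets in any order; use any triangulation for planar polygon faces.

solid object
 facet normal 0.449 -0.810 0.378
  outer loop
   vertex 4.7 2.6 0.7
   vertex 4.7 4.0 3.7
   vertex 1.0 0.5 0.6
  endloop
 endfacet
 facet normal 0.070 -0.076 -0.995
  outer loop
   vertex 4.7 2.6 0.7
   vertex 1.0 0.5 0.6
   vertex 1.2 4.6 0.3
  endloop
 endfacet
 facet normal 0.638 0.698 -0.326
  outer loop
   vertex 4.7 2.6 0.7
   vertex 3.3 5.0 3.1
   vertex 4.7 4.0 3.7
  endloop
 endfacet
 facet normal 0.479 0.745 -0.465
  outer loop
   vertex 4.7 2.6 0.7
   vertex 1.2 4.6 0.3
   vertex 3.3 5.0 3.1
  endloop
 endfacet
 facet normal -0.148 -0.564 0.813
  outer loop
   vertex 1.1 4.8 3.6
   vertex 1.0 0.5 0.6
   vertex 4.7 4.0 3.7
  endloop
 endfacet
 facet normal 0.118 0.627 0.770
  outer loop
   vertex 1.1 4.8 3.6
   vertex 4.7 4.0 3.7
   vertex 3.3 5.0 3.1
  endloop
 endfacet
 facet normal -0.998 0.046 -0.033
  outer loop
   vertex 1.1 4.8 3.6
   vertex 1.2 4.6 0.3
   vertex 1.0 0.5 0.6
  endloop
 endfacet
 facet normal -0.105 0.992 -0.063
  outer loop
   vertex 1.1 4.8 3.6
   vertex 3.3 5.0 3.1
   vertex 1.2 4.6 0.3
  endloop
 endfacet
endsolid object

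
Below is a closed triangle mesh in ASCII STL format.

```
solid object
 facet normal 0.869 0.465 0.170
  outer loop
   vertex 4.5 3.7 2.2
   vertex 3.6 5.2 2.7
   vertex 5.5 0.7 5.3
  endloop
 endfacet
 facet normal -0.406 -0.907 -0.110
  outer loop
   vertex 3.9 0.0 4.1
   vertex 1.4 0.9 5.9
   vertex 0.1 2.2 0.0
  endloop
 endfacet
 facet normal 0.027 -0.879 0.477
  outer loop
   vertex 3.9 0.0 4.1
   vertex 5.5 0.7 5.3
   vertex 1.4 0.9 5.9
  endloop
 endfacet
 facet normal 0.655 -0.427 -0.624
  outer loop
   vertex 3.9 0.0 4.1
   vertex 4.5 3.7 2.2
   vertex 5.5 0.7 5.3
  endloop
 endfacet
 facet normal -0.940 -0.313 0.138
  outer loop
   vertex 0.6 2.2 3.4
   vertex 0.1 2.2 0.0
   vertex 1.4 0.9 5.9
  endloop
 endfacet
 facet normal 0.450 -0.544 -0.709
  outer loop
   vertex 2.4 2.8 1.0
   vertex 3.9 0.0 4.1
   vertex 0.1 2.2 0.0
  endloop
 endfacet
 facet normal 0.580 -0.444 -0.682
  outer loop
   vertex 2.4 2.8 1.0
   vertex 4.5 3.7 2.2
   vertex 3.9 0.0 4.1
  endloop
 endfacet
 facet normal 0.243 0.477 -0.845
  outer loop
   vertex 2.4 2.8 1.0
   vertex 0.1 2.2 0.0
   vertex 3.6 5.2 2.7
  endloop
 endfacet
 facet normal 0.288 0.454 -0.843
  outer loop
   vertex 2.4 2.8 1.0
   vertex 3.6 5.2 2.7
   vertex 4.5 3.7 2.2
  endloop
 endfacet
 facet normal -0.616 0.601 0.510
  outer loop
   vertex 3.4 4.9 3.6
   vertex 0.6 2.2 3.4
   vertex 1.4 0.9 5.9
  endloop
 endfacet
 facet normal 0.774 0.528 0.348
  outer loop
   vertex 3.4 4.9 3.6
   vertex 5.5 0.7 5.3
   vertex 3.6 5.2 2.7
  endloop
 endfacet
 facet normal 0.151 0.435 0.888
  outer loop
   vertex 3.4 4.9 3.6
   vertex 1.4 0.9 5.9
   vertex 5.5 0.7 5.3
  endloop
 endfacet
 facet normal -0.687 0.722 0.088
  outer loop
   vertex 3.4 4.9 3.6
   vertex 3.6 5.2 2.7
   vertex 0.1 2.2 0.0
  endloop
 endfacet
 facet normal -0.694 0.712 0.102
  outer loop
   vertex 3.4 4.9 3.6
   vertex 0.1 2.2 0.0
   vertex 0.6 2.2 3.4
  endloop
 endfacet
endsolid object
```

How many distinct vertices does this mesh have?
9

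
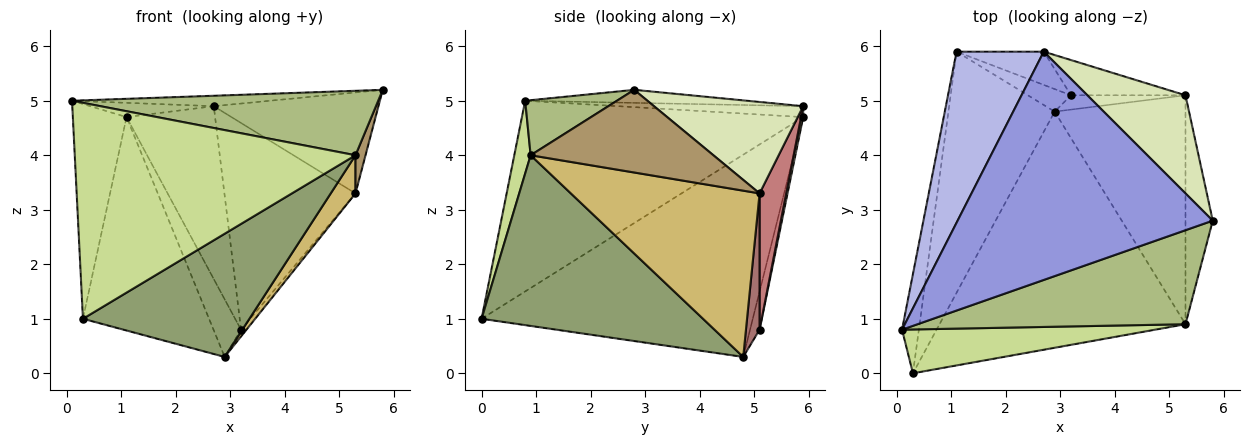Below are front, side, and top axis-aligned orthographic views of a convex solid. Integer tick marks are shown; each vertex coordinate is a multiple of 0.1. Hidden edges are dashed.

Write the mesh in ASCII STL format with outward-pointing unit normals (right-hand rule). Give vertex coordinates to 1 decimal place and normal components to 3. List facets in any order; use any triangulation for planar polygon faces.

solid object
 facet normal -0.979 0.187 -0.086
  outer loop
   vertex 0.3 0.0 1.0
   vertex 0.1 0.8 5.0
   vertex 1.1 5.9 4.7
  endloop
 endfacet
 facet normal -0.819 0.381 -0.430
  outer loop
   vertex 0.3 0.0 1.0
   vertex 1.1 5.9 4.7
   vertex 2.9 4.8 0.3
  endloop
 endfacet
 facet normal -0.051 0.046 0.998
  outer loop
   vertex 2.7 5.9 4.9
   vertex 0.1 0.8 5.0
   vertex 5.8 2.8 5.2
  endloop
 endfacet
 facet normal -0.124 0.082 0.989
  outer loop
   vertex 2.7 5.9 4.9
   vertex 1.1 5.9 4.7
   vertex 0.1 0.8 5.0
  endloop
 endfacet
 facet normal 0.524 -0.394 -0.755
  outer loop
   vertex 5.3 0.9 4.0
   vertex 0.3 0.0 1.0
   vertex 2.9 4.8 0.3
  endloop
 endfacet
 facet normal 0.167 -0.558 0.813
  outer loop
   vertex 5.3 0.9 4.0
   vertex 5.8 2.8 5.2
   vertex 0.1 0.8 5.0
  endloop
 endfacet
 facet normal 0.057 -0.978 0.199
  outer loop
   vertex 5.3 0.9 4.0
   vertex 0.1 0.8 5.0
   vertex 0.3 0.0 1.0
  endloop
 endfacet
 facet normal 0.545 0.601 0.585
  outer loop
   vertex 5.3 5.1 3.3
   vertex 2.7 5.9 4.9
   vertex 5.8 2.8 5.2
  endloop
 endfacet
 facet normal 0.948 -0.052 -0.313
  outer loop
   vertex 5.3 5.1 3.3
   vertex 5.8 2.8 5.2
   vertex 5.3 0.9 4.0
  endloop
 endfacet
 facet normal 0.782 -0.103 -0.615
  outer loop
   vertex 5.3 5.1 3.3
   vertex 5.3 0.9 4.0
   vertex 2.9 4.8 0.3
  endloop
 endfacet
 facet normal -0.307 0.886 -0.347
  outer loop
   vertex 3.2 5.1 0.8
   vertex 2.9 4.8 0.3
   vertex 1.1 5.9 4.7
  endloop
 endfacet
 facet normal 0.024 0.982 -0.189
  outer loop
   vertex 3.2 5.1 0.8
   vertex 1.1 5.9 4.7
   vertex 2.7 5.9 4.9
  endloop
 endfacet
 facet normal 0.732 0.293 -0.615
  outer loop
   vertex 3.2 5.1 0.8
   vertex 5.3 5.1 3.3
   vertex 2.9 4.8 0.3
  endloop
 endfacet
 facet normal 0.196 0.967 -0.165
  outer loop
   vertex 3.2 5.1 0.8
   vertex 2.7 5.9 4.9
   vertex 5.3 5.1 3.3
  endloop
 endfacet
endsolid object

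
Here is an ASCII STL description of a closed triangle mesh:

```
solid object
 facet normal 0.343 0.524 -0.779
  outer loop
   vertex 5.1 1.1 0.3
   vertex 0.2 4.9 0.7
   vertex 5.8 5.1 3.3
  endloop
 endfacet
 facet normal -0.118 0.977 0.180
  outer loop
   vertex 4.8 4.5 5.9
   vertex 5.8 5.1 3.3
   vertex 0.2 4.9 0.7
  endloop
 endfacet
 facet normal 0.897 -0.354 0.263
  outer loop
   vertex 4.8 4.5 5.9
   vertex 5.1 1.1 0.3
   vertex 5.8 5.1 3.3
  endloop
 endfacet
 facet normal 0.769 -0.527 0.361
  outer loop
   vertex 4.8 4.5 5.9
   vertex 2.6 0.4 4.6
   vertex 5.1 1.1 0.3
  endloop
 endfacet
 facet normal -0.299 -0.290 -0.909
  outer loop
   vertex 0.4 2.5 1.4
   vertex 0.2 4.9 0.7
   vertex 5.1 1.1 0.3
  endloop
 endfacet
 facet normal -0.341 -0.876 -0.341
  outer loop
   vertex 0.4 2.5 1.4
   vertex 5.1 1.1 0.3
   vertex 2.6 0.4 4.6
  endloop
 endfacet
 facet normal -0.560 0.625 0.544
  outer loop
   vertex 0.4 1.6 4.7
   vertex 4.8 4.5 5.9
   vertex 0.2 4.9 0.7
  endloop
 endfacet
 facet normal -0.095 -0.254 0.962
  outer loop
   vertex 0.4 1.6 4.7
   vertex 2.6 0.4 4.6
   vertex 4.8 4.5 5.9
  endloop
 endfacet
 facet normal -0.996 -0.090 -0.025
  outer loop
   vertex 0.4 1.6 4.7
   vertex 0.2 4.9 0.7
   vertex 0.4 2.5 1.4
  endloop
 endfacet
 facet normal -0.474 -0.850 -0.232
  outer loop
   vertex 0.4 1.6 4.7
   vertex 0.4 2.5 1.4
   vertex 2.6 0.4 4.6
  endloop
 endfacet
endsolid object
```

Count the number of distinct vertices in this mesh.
7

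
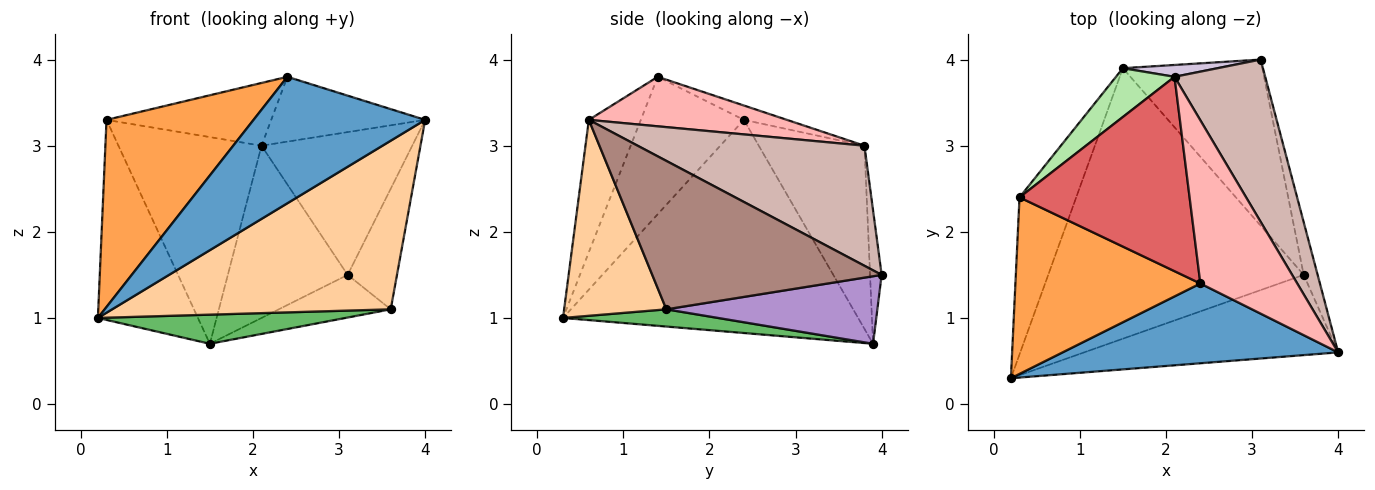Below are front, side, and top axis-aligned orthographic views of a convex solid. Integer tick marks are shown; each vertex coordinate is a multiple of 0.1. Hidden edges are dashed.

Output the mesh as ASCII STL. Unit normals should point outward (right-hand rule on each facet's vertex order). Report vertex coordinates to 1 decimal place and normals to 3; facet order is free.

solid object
 facet normal -0.248 -0.819 0.517
  outer loop
   vertex 2.4 1.4 3.8
   vertex 0.2 0.3 1.0
   vertex 4.0 0.6 3.3
  endloop
 endfacet
 facet normal -0.918 0.311 -0.244
  outer loop
   vertex 0.3 2.4 3.3
   vertex 1.5 3.9 0.7
   vertex 0.2 0.3 1.0
  endloop
 endfacet
 facet normal -0.454 -0.648 0.611
  outer loop
   vertex 0.3 2.4 3.3
   vertex 0.2 0.3 1.0
   vertex 2.4 1.4 3.8
  endloop
 endfacet
 facet normal 0.315 -0.857 -0.408
  outer loop
   vertex 3.6 1.5 1.1
   vertex 4.0 0.6 3.3
   vertex 0.2 0.3 1.0
  endloop
 endfacet
 facet normal 0.067 -0.107 -0.992
  outer loop
   vertex 3.6 1.5 1.1
   vertex 0.2 0.3 1.0
   vertex 1.5 3.9 0.7
  endloop
 endfacet
 facet normal -0.584 0.790 0.187
  outer loop
   vertex 2.1 3.8 3.0
   vertex 1.5 3.9 0.7
   vertex 0.3 2.4 3.3
  endloop
 endfacet
 facet normal -0.080 0.306 0.949
  outer loop
   vertex 2.1 3.8 3.0
   vertex 0.3 2.4 3.3
   vertex 2.4 1.4 3.8
  endloop
 endfacet
 facet normal 0.429 0.333 0.839
  outer loop
   vertex 2.1 3.8 3.0
   vertex 2.4 1.4 3.8
   vertex 4.0 0.6 3.3
  endloop
 endfacet
 facet normal 0.424 0.225 -0.877
  outer loop
   vertex 3.1 4.0 1.5
   vertex 3.6 1.5 1.1
   vertex 1.5 3.9 0.7
  endloop
 endfacet
 facet normal -0.096 0.993 0.068
  outer loop
   vertex 3.1 4.0 1.5
   vertex 1.5 3.9 0.7
   vertex 2.1 3.8 3.0
  endloop
 endfacet
 facet normal 0.974 0.209 -0.091
  outer loop
   vertex 3.1 4.0 1.5
   vertex 4.0 0.6 3.3
   vertex 3.6 1.5 1.1
  endloop
 endfacet
 facet normal 0.705 0.469 0.532
  outer loop
   vertex 3.1 4.0 1.5
   vertex 2.1 3.8 3.0
   vertex 4.0 0.6 3.3
  endloop
 endfacet
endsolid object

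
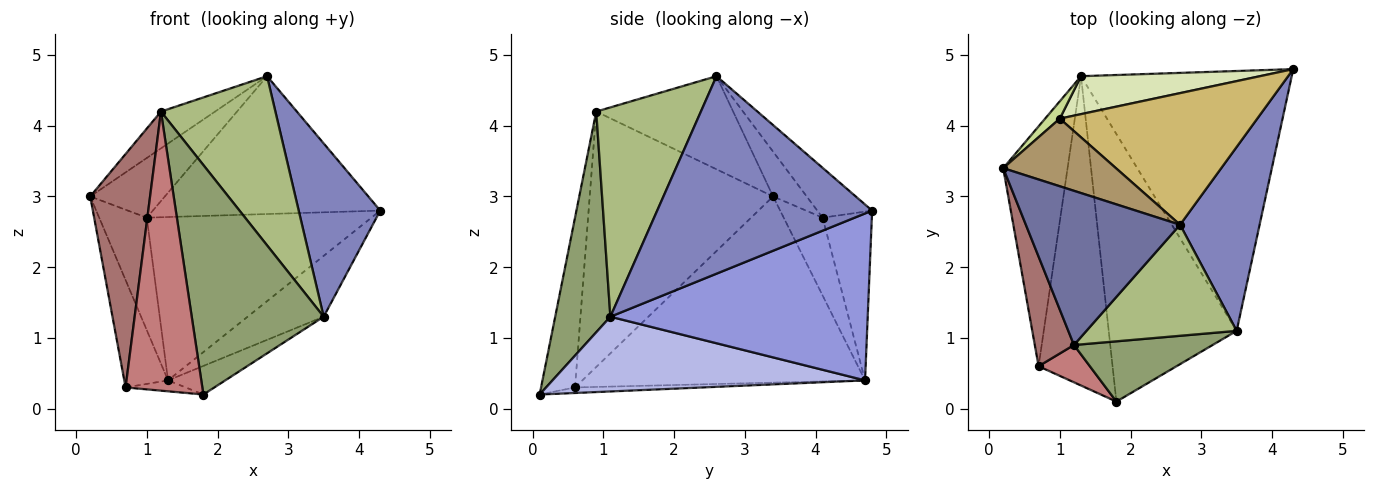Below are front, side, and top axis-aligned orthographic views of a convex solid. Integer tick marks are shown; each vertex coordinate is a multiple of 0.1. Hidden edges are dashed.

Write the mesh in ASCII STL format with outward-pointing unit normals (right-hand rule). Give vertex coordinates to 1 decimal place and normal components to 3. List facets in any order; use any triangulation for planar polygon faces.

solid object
 facet normal -0.506 0.200 0.839
  outer loop
   vertex 1.2 0.9 4.2
   vertex 2.7 2.6 4.7
   vertex 0.2 3.4 3.0
  endloop
 endfacet
 facet normal 0.875 -0.332 0.352
  outer loop
   vertex 3.5 1.1 1.3
   vertex 4.3 4.8 2.8
   vertex 2.7 2.6 4.7
  endloop
 endfacet
 facet normal 0.611 0.180 -0.771
  outer loop
   vertex 3.5 1.1 1.3
   vertex 1.3 4.7 0.4
   vertex 4.3 4.8 2.8
  endloop
 endfacet
 facet normal 0.502 0.092 -0.860
  outer loop
   vertex 3.5 1.1 1.3
   vertex 1.8 0.1 0.2
   vertex 1.3 4.7 0.4
  endloop
 endfacet
 facet normal 0.375 -0.897 0.236
  outer loop
   vertex 3.5 1.1 1.3
   vertex 1.2 0.9 4.2
   vertex 1.8 0.1 0.2
  endloop
 endfacet
 facet normal 0.607 -0.664 0.436
  outer loop
   vertex 3.5 1.1 1.3
   vertex 2.7 2.6 4.7
   vertex 1.2 0.9 4.2
  endloop
 endfacet
 facet normal -0.628 0.769 0.119
  outer loop
   vertex 1.0 4.1 2.7
   vertex 1.3 4.7 0.4
   vertex 0.2 3.4 3.0
  endloop
 endfacet
 facet normal -0.209 0.953 0.221
  outer loop
   vertex 1.0 4.1 2.7
   vertex 4.3 4.8 2.8
   vertex 1.3 4.7 0.4
  endloop
 endfacet
 facet normal -0.286 0.634 0.718
  outer loop
   vertex 1.0 4.1 2.7
   vertex 0.2 3.4 3.0
   vertex 2.7 2.6 4.7
  endloop
 endfacet
 facet normal -0.172 0.712 0.680
  outer loop
   vertex 1.0 4.1 2.7
   vertex 2.7 2.6 4.7
   vertex 4.3 4.8 2.8
  endloop
 endfacet
 facet normal -0.935 0.145 -0.323
  outer loop
   vertex 0.7 0.6 0.3
   vertex 0.2 3.4 3.0
   vertex 1.3 4.7 0.4
  endloop
 endfacet
 facet normal -0.075 0.035 -0.997
  outer loop
   vertex 0.7 0.6 0.3
   vertex 1.3 4.7 0.4
   vertex 1.8 0.1 0.2
  endloop
 endfacet
 facet normal -0.941 -0.307 0.144
  outer loop
   vertex 0.7 0.6 0.3
   vertex 1.2 0.9 4.2
   vertex 0.2 3.4 3.0
  endloop
 endfacet
 facet normal -0.402 -0.908 0.121
  outer loop
   vertex 0.7 0.6 0.3
   vertex 1.8 0.1 0.2
   vertex 1.2 0.9 4.2
  endloop
 endfacet
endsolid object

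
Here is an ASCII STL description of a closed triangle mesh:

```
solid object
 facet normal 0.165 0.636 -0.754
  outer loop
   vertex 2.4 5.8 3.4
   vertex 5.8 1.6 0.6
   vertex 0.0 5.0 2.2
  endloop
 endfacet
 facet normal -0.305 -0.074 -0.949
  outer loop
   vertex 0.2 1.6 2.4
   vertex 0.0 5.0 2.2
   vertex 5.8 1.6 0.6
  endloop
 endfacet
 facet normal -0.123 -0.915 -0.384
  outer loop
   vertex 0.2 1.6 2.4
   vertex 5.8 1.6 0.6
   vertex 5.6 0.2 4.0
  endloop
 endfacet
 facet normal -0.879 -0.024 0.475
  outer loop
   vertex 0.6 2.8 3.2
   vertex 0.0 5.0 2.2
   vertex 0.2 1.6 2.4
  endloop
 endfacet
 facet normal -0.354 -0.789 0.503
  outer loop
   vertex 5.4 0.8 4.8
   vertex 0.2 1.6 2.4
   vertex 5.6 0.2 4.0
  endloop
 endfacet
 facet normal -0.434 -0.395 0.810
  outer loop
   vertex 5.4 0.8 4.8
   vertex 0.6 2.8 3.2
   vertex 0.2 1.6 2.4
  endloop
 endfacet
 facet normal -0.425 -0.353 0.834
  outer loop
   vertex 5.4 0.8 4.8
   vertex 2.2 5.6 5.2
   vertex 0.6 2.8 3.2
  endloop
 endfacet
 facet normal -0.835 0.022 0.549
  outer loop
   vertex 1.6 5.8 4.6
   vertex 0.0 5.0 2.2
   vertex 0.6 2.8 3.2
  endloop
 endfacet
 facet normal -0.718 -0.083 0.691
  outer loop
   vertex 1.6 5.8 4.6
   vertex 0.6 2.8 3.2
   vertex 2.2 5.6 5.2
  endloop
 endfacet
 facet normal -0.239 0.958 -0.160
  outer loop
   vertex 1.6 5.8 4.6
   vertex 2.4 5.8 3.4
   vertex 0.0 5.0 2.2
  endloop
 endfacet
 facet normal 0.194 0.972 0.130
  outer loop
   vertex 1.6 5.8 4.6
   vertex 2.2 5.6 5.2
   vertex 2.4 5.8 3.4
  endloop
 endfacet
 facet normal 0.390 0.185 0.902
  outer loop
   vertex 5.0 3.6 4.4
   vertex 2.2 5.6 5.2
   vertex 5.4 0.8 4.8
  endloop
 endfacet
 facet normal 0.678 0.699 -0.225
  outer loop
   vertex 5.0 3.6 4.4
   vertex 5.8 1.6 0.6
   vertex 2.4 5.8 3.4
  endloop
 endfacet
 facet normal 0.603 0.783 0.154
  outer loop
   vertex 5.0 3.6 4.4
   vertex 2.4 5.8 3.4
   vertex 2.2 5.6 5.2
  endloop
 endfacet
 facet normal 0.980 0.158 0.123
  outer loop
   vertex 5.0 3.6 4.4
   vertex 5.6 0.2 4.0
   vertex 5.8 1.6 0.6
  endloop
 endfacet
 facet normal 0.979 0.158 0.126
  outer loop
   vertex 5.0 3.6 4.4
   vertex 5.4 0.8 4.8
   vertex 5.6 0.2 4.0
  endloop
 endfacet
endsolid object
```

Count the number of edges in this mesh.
24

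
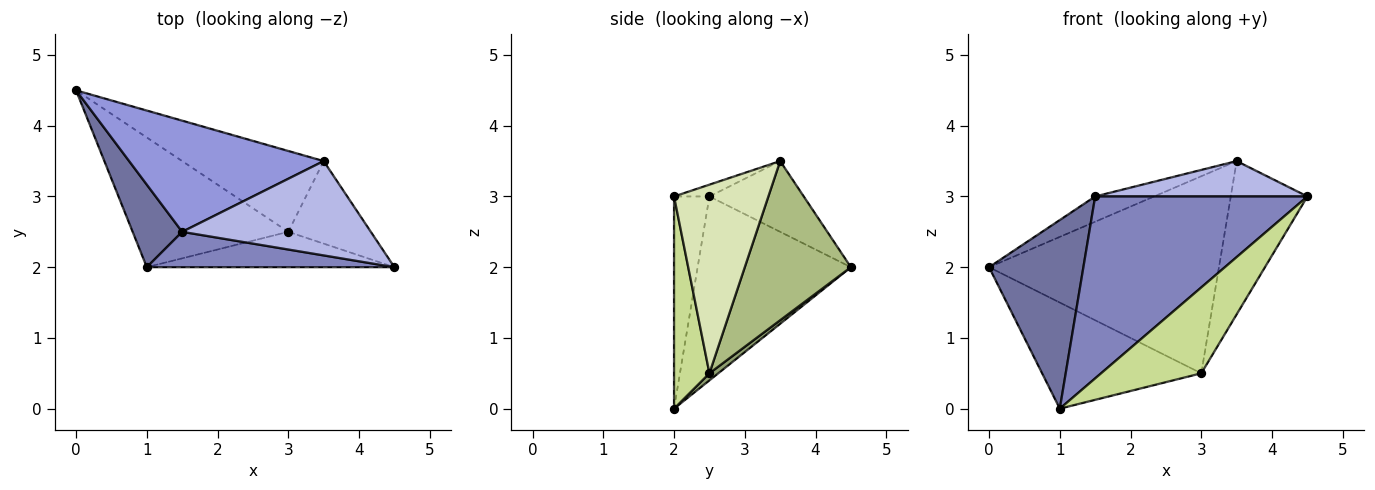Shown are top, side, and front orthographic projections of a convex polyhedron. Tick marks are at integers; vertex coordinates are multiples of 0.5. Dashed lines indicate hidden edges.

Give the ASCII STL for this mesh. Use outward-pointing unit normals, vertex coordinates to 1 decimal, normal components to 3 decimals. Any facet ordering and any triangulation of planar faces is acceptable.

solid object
 facet normal -0.830 -0.511 0.223
  outer loop
   vertex 1.5 2.5 3.0
   vertex 0.0 4.5 2.0
   vertex 1.0 2.0 0.0
  endloop
 endfacet
 facet normal -0.161 -0.969 0.188
  outer loop
   vertex 1.5 2.5 3.0
   vertex 1.0 2.0 0.0
   vertex 4.5 2.0 3.0
  endloop
 endfacet
 facet normal -0.334 0.209 0.919
  outer loop
   vertex 1.5 2.5 3.0
   vertex 3.5 3.5 3.5
   vertex 0.0 4.5 2.0
  endloop
 endfacet
 facet normal -0.058 -0.351 0.935
  outer loop
   vertex 1.5 2.5 3.0
   vertex 4.5 2.0 3.0
   vertex 3.5 3.5 3.5
  endloop
 endfacet
 facet normal 0.035 0.633 -0.773
  outer loop
   vertex 3.0 2.5 0.5
   vertex 1.0 2.0 0.0
   vertex 0.0 4.5 2.0
  endloop
 endfacet
 facet normal 0.393 0.851 -0.349
  outer loop
   vertex 3.0 2.5 0.5
   vertex 0.0 4.5 2.0
   vertex 3.5 3.5 3.5
  endloop
 endfacet
 facet normal 0.310 -0.879 -0.362
  outer loop
   vertex 3.0 2.5 0.5
   vertex 4.5 2.0 3.0
   vertex 1.0 2.0 0.0
  endloop
 endfacet
 facet normal 0.735 0.597 -0.322
  outer loop
   vertex 3.0 2.5 0.5
   vertex 3.5 3.5 3.5
   vertex 4.5 2.0 3.0
  endloop
 endfacet
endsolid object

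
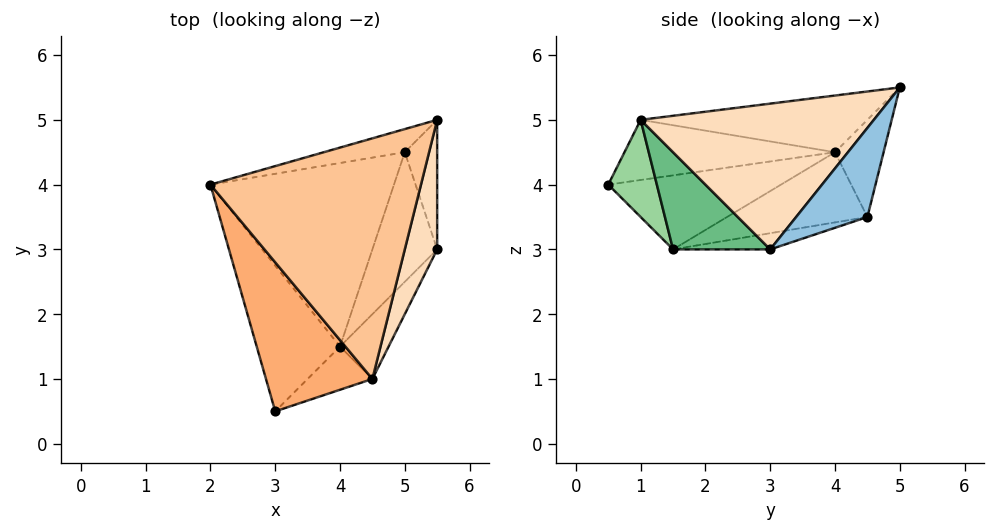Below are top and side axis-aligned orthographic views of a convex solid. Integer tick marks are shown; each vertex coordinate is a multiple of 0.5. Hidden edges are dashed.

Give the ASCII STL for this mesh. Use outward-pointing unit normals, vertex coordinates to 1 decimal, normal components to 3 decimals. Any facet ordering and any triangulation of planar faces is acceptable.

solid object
 facet normal -0.221 0.958 -0.184
  outer loop
   vertex 5.0 4.5 3.5
   vertex 2.0 4.0 4.5
   vertex 5.5 5.0 5.5
  endloop
 endfacet
 facet normal 0.864 0.393 -0.314
  outer loop
   vertex 5.0 4.5 3.5
   vertex 5.5 5.0 5.5
   vertex 5.5 3.0 3.0
  endloop
 endfacet
 facet normal -0.662 -0.083 -0.745
  outer loop
   vertex 4.0 1.5 3.0
   vertex 3.0 0.5 4.0
   vertex 2.0 4.0 4.5
  endloop
 endfacet
 facet normal -0.344 0.265 -0.901
  outer loop
   vertex 4.0 1.5 3.0
   vertex 2.0 4.0 4.5
   vertex 5.0 4.5 3.5
  endloop
 endfacet
 facet normal -0.236 0.236 -0.943
  outer loop
   vertex 4.0 1.5 3.0
   vertex 5.0 4.5 3.5
   vertex 5.5 3.0 3.0
  endloop
 endfacet
 facet normal -0.476 -0.256 0.842
  outer loop
   vertex 4.5 1.0 5.0
   vertex 2.0 4.0 4.5
   vertex 3.0 0.5 4.0
  endloop
 endfacet
 facet normal -0.260 -0.056 0.964
  outer loop
   vertex 4.5 1.0 5.0
   vertex 5.5 5.0 5.5
   vertex 2.0 4.0 4.5
  endloop
 endfacet
 facet normal 0.942 -0.262 0.209
  outer loop
   vertex 4.5 1.0 5.0
   vertex 5.5 3.0 3.0
   vertex 5.5 5.0 5.5
  endloop
 endfacet
 facet normal 0.667 -0.667 -0.333
  outer loop
   vertex 4.5 1.0 5.0
   vertex 4.0 1.5 3.0
   vertex 5.5 3.0 3.0
  endloop
 endfacet
 facet normal 0.487 -0.811 -0.324
  outer loop
   vertex 4.5 1.0 5.0
   vertex 3.0 0.5 4.0
   vertex 4.0 1.5 3.0
  endloop
 endfacet
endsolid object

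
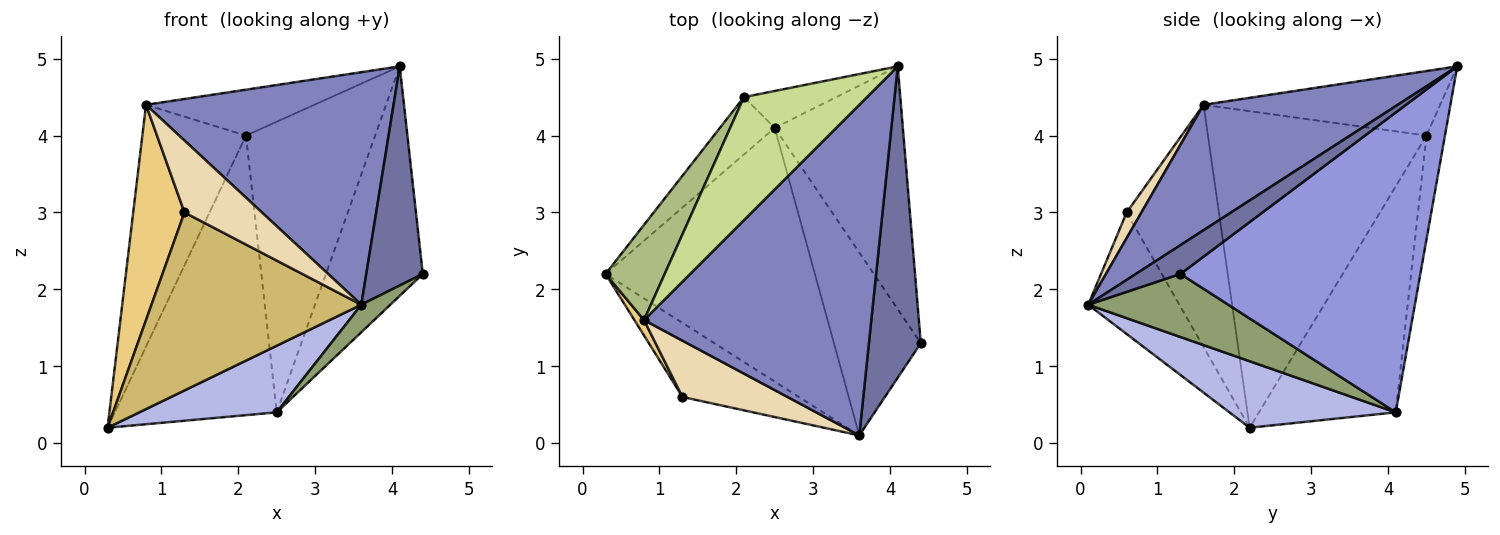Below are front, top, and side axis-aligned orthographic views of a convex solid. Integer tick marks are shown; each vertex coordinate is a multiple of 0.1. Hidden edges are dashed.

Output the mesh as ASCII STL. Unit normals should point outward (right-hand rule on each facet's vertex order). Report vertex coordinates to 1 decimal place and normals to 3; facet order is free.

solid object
 facet normal 0.414 -0.524 0.745
  outer loop
   vertex 3.6 0.1 1.8
   vertex 4.4 1.3 2.2
   vertex 4.1 4.9 4.9
  endloop
 endfacet
 facet normal 0.411 -0.524 0.746
  outer loop
   vertex 0.8 1.6 4.4
   vertex 3.6 0.1 1.8
   vertex 4.1 4.9 4.9
  endloop
 endfacet
 facet normal 0.862 0.348 -0.368
  outer loop
   vertex 2.5 4.1 0.4
   vertex 4.1 4.9 4.9
   vertex 4.4 1.3 2.2
  endloop
 endfacet
 facet normal 0.294 -0.243 -0.925
  outer loop
   vertex 2.5 4.1 0.4
   vertex 3.6 0.1 1.8
   vertex 0.3 2.2 0.2
  endloop
 endfacet
 facet normal 0.583 -0.121 -0.803
  outer loop
   vertex 2.5 4.1 0.4
   vertex 4.4 1.3 2.2
   vertex 3.6 0.1 1.8
  endloop
 endfacet
 facet normal -0.891 0.422 0.166
  outer loop
   vertex 2.1 4.5 4.0
   vertex 0.3 2.2 0.2
   vertex 0.8 1.6 4.4
  endloop
 endfacet
 facet normal -0.441 0.314 0.841
  outer loop
   vertex 2.1 4.5 4.0
   vertex 0.8 1.6 4.4
   vertex 4.1 4.9 4.9
  endloop
 endfacet
 facet normal -0.638 0.755 -0.155
  outer loop
   vertex 2.1 4.5 4.0
   vertex 2.5 4.1 0.4
   vertex 0.3 2.2 0.2
  endloop
 endfacet
 facet normal -0.140 0.982 -0.125
  outer loop
   vertex 2.1 4.5 4.0
   vertex 4.1 4.9 4.9
   vertex 2.5 4.1 0.4
  endloop
 endfacet
 facet normal -0.372 -0.857 -0.357
  outer loop
   vertex 1.3 0.6 3.0
   vertex 0.3 2.2 0.2
   vertex 3.6 0.1 1.8
  endloop
 endfacet
 facet normal -0.874 -0.485 0.035
  outer loop
   vertex 1.3 0.6 3.0
   vertex 0.8 1.6 4.4
   vertex 0.3 2.2 0.2
  endloop
 endfacet
 facet normal 0.149 -0.779 0.609
  outer loop
   vertex 1.3 0.6 3.0
   vertex 3.6 0.1 1.8
   vertex 0.8 1.6 4.4
  endloop
 endfacet
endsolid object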